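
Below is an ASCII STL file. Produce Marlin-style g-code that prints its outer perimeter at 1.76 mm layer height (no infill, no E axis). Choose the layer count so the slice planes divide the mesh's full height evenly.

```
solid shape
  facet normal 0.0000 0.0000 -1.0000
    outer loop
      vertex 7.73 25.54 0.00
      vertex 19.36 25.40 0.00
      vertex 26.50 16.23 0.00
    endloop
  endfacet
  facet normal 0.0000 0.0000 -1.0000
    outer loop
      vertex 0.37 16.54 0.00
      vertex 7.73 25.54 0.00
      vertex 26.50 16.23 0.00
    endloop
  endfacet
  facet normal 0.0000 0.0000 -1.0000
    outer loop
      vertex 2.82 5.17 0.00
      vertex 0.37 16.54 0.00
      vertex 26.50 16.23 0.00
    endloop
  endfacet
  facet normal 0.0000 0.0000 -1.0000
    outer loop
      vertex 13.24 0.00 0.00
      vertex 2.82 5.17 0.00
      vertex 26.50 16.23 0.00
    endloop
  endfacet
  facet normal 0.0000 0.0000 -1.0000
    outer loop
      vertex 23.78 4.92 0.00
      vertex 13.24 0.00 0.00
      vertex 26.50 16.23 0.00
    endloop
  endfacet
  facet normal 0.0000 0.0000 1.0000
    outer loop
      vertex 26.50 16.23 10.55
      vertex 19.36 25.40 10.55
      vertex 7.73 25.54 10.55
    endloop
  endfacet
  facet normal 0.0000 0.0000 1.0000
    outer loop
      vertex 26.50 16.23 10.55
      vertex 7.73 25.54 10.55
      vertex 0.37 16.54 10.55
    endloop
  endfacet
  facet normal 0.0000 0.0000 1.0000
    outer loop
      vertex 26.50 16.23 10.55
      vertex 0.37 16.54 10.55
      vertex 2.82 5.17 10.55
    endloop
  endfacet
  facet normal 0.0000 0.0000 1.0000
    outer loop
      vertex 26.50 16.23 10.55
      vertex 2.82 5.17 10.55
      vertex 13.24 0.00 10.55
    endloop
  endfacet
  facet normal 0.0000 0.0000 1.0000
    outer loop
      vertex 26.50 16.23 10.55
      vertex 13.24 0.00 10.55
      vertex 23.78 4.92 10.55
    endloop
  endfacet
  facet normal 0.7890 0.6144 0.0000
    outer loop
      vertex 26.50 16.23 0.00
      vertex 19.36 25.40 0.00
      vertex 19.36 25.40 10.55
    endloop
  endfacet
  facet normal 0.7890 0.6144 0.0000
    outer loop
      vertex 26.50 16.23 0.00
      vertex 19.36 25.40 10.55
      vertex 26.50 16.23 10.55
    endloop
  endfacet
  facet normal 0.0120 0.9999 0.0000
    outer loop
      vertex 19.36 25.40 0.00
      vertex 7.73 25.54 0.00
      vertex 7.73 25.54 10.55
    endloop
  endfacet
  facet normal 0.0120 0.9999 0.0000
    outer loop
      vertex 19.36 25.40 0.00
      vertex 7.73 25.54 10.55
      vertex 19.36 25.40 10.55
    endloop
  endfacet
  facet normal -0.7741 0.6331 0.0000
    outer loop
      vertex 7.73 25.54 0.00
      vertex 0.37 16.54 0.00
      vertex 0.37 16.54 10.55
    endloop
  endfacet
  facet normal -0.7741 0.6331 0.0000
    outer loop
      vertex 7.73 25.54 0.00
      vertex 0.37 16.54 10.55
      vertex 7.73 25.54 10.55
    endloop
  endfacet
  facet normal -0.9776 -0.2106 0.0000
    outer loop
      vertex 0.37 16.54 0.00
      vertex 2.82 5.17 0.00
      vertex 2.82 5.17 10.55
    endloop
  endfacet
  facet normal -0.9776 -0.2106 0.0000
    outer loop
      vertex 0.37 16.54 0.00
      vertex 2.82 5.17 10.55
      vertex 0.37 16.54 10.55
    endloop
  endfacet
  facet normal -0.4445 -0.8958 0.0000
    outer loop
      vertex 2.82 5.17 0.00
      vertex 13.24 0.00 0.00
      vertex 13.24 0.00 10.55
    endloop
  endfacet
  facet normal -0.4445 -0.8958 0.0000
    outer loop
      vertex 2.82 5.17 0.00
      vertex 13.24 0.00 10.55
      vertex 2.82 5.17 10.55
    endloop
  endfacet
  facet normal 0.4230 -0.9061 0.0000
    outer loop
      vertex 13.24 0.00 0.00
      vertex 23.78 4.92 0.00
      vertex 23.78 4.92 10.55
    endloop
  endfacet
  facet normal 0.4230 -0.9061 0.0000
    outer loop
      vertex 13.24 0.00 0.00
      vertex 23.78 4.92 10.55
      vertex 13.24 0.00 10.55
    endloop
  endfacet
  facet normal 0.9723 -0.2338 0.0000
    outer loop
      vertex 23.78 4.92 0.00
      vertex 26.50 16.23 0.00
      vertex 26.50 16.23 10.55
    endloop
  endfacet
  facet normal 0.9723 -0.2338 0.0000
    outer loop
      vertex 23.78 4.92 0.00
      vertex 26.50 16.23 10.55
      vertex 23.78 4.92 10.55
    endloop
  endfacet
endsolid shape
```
; perimeter-only toolpath
G21 ; units = mm
G90 ; absolute positioning
G28 ; home
; layer 1
G0 Z1.76
G0 X26.50 Y16.23
G1 X19.36 Y25.40
G1 X7.73 Y25.54
G1 X0.37 Y16.54
G1 X2.82 Y5.17
G1 X13.24 Y0.00
G1 X23.78 Y4.92
G1 X26.50 Y16.23
; layer 2
G0 Z3.52
G0 X26.50 Y16.23
G1 X19.36 Y25.40
G1 X7.73 Y25.54
G1 X0.37 Y16.54
G1 X2.82 Y5.17
G1 X13.24 Y0.00
G1 X23.78 Y4.92
G1 X26.50 Y16.23
; layer 3
G0 Z5.28
G0 X26.50 Y16.23
G1 X19.36 Y25.40
G1 X7.73 Y25.54
G1 X0.37 Y16.54
G1 X2.82 Y5.17
G1 X13.24 Y0.00
G1 X23.78 Y4.92
G1 X26.50 Y16.23
; layer 4
G0 Z7.03
G0 X26.50 Y16.23
G1 X19.36 Y25.40
G1 X7.73 Y25.54
G1 X0.37 Y16.54
G1 X2.82 Y5.17
G1 X13.24 Y0.00
G1 X23.78 Y4.92
G1 X26.50 Y16.23
; layer 5
G0 Z8.79
G0 X26.50 Y16.23
G1 X19.36 Y25.40
G1 X7.73 Y25.54
G1 X0.37 Y16.54
G1 X2.82 Y5.17
G1 X13.24 Y0.00
G1 X23.78 Y4.92
G1 X26.50 Y16.23
; layer 6
G0 Z10.55
G0 X26.50 Y16.23
G1 X19.36 Y25.40
G1 X7.73 Y25.54
G1 X0.37 Y16.54
G1 X2.82 Y5.17
G1 X13.24 Y0.00
G1 X23.78 Y4.92
G1 X26.50 Y16.23
M2 ; end

The solid is a regular 7-sided prism (a cylinder approximated with 7 flat sides), circumscribed radius ≈ 13.4 mm, height ≈ 10.6 mm. Slicing at Δz = 1.76 mm — 6 equal slices spanning the solid's height, so layer i sits at z = i·h/6 — gives 6 non-empty perimeters. Each is a 7-segment closed polygon; G0 lifts to the layer z and rapids to the start vertex, then G1 traces the edges.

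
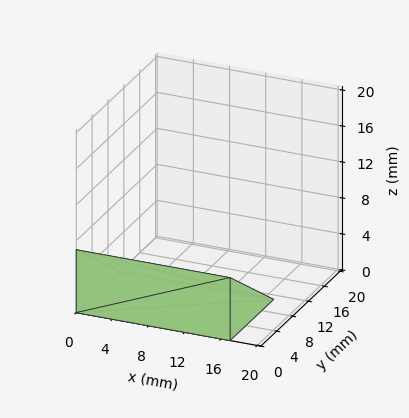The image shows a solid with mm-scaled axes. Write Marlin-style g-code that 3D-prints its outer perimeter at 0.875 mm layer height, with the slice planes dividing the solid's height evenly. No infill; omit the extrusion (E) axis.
Reading the render: the shape is a wedge (ramp): 17 × 11 mm base, rising to 7 mm along the y=0 edge and sloping linearly to z=0 at y=11 (dimensions read to the nearest mm from the axis ticks). For the g-code, the solid's height is divided into equal slices at the stated Δz and each level perimeter traced with G1 moves after a G0 lift.

; perimeter-only toolpath
G21 ; units = mm
G90 ; absolute positioning
G28 ; home
; layer 1
G0 Z0.875
G0 X0.000 Y0.000
G1 X17.000 Y0.000
G1 X17.000 Y9.625
G1 X0.000 Y9.625
G1 X0.000 Y0.000
; layer 2
G0 Z1.750
G0 X0.000 Y0.000
G1 X17.000 Y0.000
G1 X17.000 Y8.250
G1 X0.000 Y8.250
G1 X0.000 Y0.000
; layer 3
G0 Z2.625
G0 X0.000 Y0.000
G1 X17.000 Y0.000
G1 X17.000 Y6.875
G1 X0.000 Y6.875
G1 X0.000 Y0.000
; layer 4
G0 Z3.500
G0 X0.000 Y0.000
G1 X17.000 Y0.000
G1 X17.000 Y5.500
G1 X0.000 Y5.500
G1 X0.000 Y0.000
; layer 5
G0 Z4.375
G0 X0.000 Y0.000
G1 X17.000 Y0.000
G1 X17.000 Y4.125
G1 X0.000 Y4.125
G1 X0.000 Y0.000
; layer 6
G0 Z5.250
G0 X0.000 Y0.000
G1 X17.000 Y0.000
G1 X17.000 Y2.750
G1 X0.000 Y2.750
G1 X0.000 Y0.000
; layer 7
G0 Z6.125
G0 X0.000 Y0.000
G1 X17.000 Y0.000
G1 X17.000 Y1.375
G1 X0.000 Y1.375
G1 X0.000 Y0.000
M2 ; end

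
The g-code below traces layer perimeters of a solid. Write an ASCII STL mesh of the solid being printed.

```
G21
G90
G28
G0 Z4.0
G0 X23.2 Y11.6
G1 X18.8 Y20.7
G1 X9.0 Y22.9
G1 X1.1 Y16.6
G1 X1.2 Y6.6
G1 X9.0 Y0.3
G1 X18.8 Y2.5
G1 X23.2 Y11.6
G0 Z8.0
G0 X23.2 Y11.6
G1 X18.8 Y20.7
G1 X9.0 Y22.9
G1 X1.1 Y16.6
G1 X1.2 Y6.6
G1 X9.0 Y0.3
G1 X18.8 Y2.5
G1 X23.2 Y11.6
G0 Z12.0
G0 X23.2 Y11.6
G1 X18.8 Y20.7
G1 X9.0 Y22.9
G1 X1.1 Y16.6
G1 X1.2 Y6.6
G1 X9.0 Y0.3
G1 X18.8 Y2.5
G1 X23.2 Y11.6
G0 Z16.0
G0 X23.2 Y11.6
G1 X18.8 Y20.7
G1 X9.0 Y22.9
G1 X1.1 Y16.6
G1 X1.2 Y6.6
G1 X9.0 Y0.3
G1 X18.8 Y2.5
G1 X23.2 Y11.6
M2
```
solid part
  facet normal 0.0000 0.0000 -1.0000
    outer loop
      vertex 9.0 22.9 0.0
      vertex 18.8 20.7 0.0
      vertex 23.2 11.6 0.0
    endloop
  endfacet
  facet normal 0.0000 0.0000 -1.0000
    outer loop
      vertex 1.1 16.6 0.0
      vertex 9.0 22.9 0.0
      vertex 23.2 11.6 0.0
    endloop
  endfacet
  facet normal 0.0000 0.0000 -1.0000
    outer loop
      vertex 1.2 6.6 0.0
      vertex 1.1 16.6 0.0
      vertex 23.2 11.6 0.0
    endloop
  endfacet
  facet normal 0.0000 0.0000 -1.0000
    outer loop
      vertex 9.0 0.3 0.0
      vertex 1.2 6.6 0.0
      vertex 23.2 11.6 0.0
    endloop
  endfacet
  facet normal 0.0000 0.0000 -1.0000
    outer loop
      vertex 18.8 2.5 0.0
      vertex 9.0 0.3 0.0
      vertex 23.2 11.6 0.0
    endloop
  endfacet
  facet normal 0.0000 0.0000 1.0000
    outer loop
      vertex 23.2 11.6 16.0
      vertex 18.8 20.7 16.0
      vertex 9.0 22.9 16.0
    endloop
  endfacet
  facet normal 0.0000 0.0000 1.0000
    outer loop
      vertex 23.2 11.6 16.0
      vertex 9.0 22.9 16.0
      vertex 1.1 16.6 16.0
    endloop
  endfacet
  facet normal 0.0000 0.0000 1.0000
    outer loop
      vertex 23.2 11.6 16.0
      vertex 1.1 16.6 16.0
      vertex 1.2 6.6 16.0
    endloop
  endfacet
  facet normal 0.0000 0.0000 1.0000
    outer loop
      vertex 23.2 11.6 16.0
      vertex 1.2 6.6 16.0
      vertex 9.0 0.3 16.0
    endloop
  endfacet
  facet normal 0.0000 0.0000 1.0000
    outer loop
      vertex 23.2 11.6 16.0
      vertex 9.0 0.3 16.0
      vertex 18.8 2.5 16.0
    endloop
  endfacet
  facet normal 0.9003 0.4353 0.0000
    outer loop
      vertex 23.2 11.6 0.0
      vertex 18.8 20.7 0.0
      vertex 18.8 20.7 16.0
    endloop
  endfacet
  facet normal 0.9003 0.4353 0.0000
    outer loop
      vertex 23.2 11.6 0.0
      vertex 18.8 20.7 16.0
      vertex 23.2 11.6 16.0
    endloop
  endfacet
  facet normal 0.2190 0.9757 0.0000
    outer loop
      vertex 18.8 20.7 0.0
      vertex 9.0 22.9 0.0
      vertex 9.0 22.9 16.0
    endloop
  endfacet
  facet normal 0.2190 0.9757 0.0000
    outer loop
      vertex 18.8 20.7 0.0
      vertex 9.0 22.9 16.0
      vertex 18.8 20.7 16.0
    endloop
  endfacet
  facet normal -0.6235 0.7818 0.0000
    outer loop
      vertex 9.0 22.9 0.0
      vertex 1.1 16.6 0.0
      vertex 1.1 16.6 16.0
    endloop
  endfacet
  facet normal -0.6235 0.7818 0.0000
    outer loop
      vertex 9.0 22.9 0.0
      vertex 1.1 16.6 16.0
      vertex 9.0 22.9 16.0
    endloop
  endfacet
  facet normal -1.0000 -0.0100 0.0000
    outer loop
      vertex 1.1 16.6 0.0
      vertex 1.2 6.6 0.0
      vertex 1.2 6.6 16.0
    endloop
  endfacet
  facet normal -1.0000 -0.0100 0.0000
    outer loop
      vertex 1.1 16.6 0.0
      vertex 1.2 6.6 16.0
      vertex 1.1 16.6 16.0
    endloop
  endfacet
  facet normal -0.6283 -0.7779 0.0000
    outer loop
      vertex 1.2 6.6 0.0
      vertex 9.0 0.3 0.0
      vertex 9.0 0.3 16.0
    endloop
  endfacet
  facet normal -0.6283 -0.7779 0.0000
    outer loop
      vertex 1.2 6.6 0.0
      vertex 9.0 0.3 16.0
      vertex 1.2 6.6 16.0
    endloop
  endfacet
  facet normal 0.2190 -0.9757 0.0000
    outer loop
      vertex 9.0 0.3 0.0
      vertex 18.8 2.5 0.0
      vertex 18.8 2.5 16.0
    endloop
  endfacet
  facet normal 0.2190 -0.9757 0.0000
    outer loop
      vertex 9.0 0.3 0.0
      vertex 18.8 2.5 16.0
      vertex 9.0 0.3 16.0
    endloop
  endfacet
  facet normal 0.9003 -0.4353 0.0000
    outer loop
      vertex 18.8 2.5 0.0
      vertex 23.2 11.6 0.0
      vertex 23.2 11.6 16.0
    endloop
  endfacet
  facet normal 0.9003 -0.4353 0.0000
    outer loop
      vertex 18.8 2.5 0.0
      vertex 23.2 11.6 16.0
      vertex 18.8 2.5 16.0
    endloop
  endfacet
endsolid part

The G0 Z moves step by Δz≈4.0 mm. Every layer's G1 loop is the same polygon, so the solid is a straight extrusion of it from z=0 to z≈16. Closing with flat bottom and top caps and triangulating gives 24 facets — a regular 7-sided prism (a cylinder approximated with 7 flat sides), circumscribed radius ≈ 11.6 mm, height ≈ 16 mm.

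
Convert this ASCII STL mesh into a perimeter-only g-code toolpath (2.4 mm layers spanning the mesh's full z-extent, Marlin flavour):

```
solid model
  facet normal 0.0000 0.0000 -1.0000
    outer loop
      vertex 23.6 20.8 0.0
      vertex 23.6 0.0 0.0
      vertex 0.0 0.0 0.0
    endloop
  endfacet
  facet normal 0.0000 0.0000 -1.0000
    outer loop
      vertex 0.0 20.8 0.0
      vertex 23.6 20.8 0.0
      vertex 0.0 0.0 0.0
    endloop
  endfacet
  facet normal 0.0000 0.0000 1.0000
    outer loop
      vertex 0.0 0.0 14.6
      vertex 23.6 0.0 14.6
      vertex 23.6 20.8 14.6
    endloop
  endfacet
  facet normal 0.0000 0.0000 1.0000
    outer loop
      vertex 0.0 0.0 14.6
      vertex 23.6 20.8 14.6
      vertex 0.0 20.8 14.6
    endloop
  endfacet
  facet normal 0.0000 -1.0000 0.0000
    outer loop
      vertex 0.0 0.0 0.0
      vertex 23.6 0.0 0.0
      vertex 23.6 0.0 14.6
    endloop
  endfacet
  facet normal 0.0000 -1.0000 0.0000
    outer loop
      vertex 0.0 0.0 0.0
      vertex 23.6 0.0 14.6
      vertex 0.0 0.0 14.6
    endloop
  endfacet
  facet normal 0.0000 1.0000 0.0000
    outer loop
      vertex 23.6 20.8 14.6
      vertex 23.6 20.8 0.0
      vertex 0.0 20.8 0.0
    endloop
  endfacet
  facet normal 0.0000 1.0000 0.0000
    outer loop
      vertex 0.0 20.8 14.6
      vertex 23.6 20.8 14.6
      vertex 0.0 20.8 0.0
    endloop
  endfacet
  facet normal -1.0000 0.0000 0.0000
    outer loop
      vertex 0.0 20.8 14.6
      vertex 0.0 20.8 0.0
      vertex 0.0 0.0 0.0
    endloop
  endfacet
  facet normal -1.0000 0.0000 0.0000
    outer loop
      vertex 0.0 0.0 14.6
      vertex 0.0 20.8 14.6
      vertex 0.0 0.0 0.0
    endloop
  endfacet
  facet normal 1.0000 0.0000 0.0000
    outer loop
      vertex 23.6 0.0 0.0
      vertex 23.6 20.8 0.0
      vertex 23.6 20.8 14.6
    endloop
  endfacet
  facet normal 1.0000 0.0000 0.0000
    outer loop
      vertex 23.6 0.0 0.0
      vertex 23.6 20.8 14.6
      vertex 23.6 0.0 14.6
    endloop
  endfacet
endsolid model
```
; perimeter-only toolpath
G21 ; units = mm
G90 ; absolute positioning
G28 ; home
; layer 1
G0 Z2.4
G0 X0.0 Y0.0
G1 X23.6 Y0.0
G1 X23.6 Y20.8
G1 X0.0 Y20.8
G1 X0.0 Y0.0
; layer 2
G0 Z4.9
G0 X0.0 Y0.0
G1 X23.6 Y0.0
G1 X23.6 Y20.8
G1 X0.0 Y20.8
G1 X0.0 Y0.0
; layer 3
G0 Z7.3
G0 X0.0 Y0.0
G1 X23.6 Y0.0
G1 X23.6 Y20.8
G1 X0.0 Y20.8
G1 X0.0 Y0.0
; layer 4
G0 Z9.7
G0 X0.0 Y0.0
G1 X23.6 Y0.0
G1 X23.6 Y20.8
G1 X0.0 Y20.8
G1 X0.0 Y0.0
; layer 5
G0 Z12.2
G0 X0.0 Y0.0
G1 X23.6 Y0.0
G1 X23.6 Y20.8
G1 X0.0 Y20.8
G1 X0.0 Y0.0
; layer 6
G0 Z14.6
G0 X0.0 Y0.0
G1 X23.6 Y0.0
G1 X23.6 Y20.8
G1 X0.0 Y20.8
G1 X0.0 Y0.0
M2 ; end

The solid is a rectangular box, roughly 23.6 × 20.8 mm footprint and 14.6 mm tall. Slicing at Δz = 2.4 mm — 6 equal slices spanning the solid's height, so layer i sits at z = i·h/6 — gives 6 non-empty perimeters. Each is a 4-segment closed polygon; G0 lifts to the layer z and rapids to the start vertex, then G1 traces the edges.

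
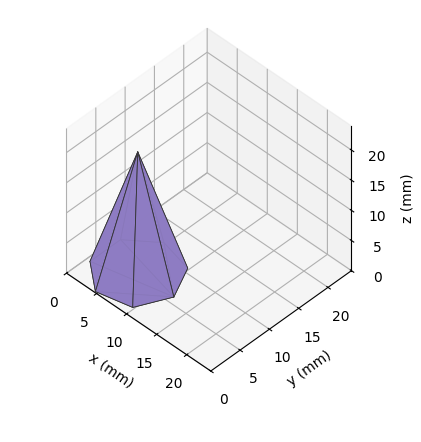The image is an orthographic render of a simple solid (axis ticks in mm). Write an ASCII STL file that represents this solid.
Reading the render: the shape is a regular 7-sided pyramid, base circumscribed radius ≈ 6 mm, apex at z ≈ 20 mm (dimensions read to the nearest mm from the axis ticks). For the STL, each face is triangulated and given an outward normal.

solid part
  facet normal 0.0000 0.0000 -1.0000
    outer loop
      vertex 4.665 11.850 0.000
      vertex 9.741 10.691 0.000
      vertex 12.000 6.000 0.000
    endloop
  endfacet
  facet normal 0.0000 0.0000 -1.0000
    outer loop
      vertex 0.594 8.603 0.000
      vertex 4.665 11.850 0.000
      vertex 12.000 6.000 0.000
    endloop
  endfacet
  facet normal 0.0000 0.0000 -1.0000
    outer loop
      vertex 0.594 3.397 0.000
      vertex 0.594 8.603 0.000
      vertex 12.000 6.000 0.000
    endloop
  endfacet
  facet normal 0.0000 0.0000 -1.0000
    outer loop
      vertex 4.665 0.150 0.000
      vertex 0.594 3.397 0.000
      vertex 12.000 6.000 0.000
    endloop
  endfacet
  facet normal 0.0000 0.0000 -1.0000
    outer loop
      vertex 9.741 1.309 0.000
      vertex 4.665 0.150 0.000
      vertex 12.000 6.000 0.000
    endloop
  endfacet
  facet normal 0.8698 0.4188 0.2609
    outer loop
      vertex 12.000 6.000 0.000
      vertex 9.741 10.691 0.000
      vertex 6.000 6.000 20.000
    endloop
  endfacet
  facet normal 0.2149 0.9411 0.2609
    outer loop
      vertex 9.741 10.691 0.000
      vertex 4.665 11.850 0.000
      vertex 6.000 6.000 20.000
    endloop
  endfacet
  facet normal -0.6019 0.7547 0.2609
    outer loop
      vertex 4.665 11.850 0.000
      vertex 0.594 8.603 0.000
      vertex 6.000 6.000 20.000
    endloop
  endfacet
  facet normal -0.9654 0.0000 0.2609
    outer loop
      vertex 0.594 8.603 0.000
      vertex 0.594 3.397 0.000
      vertex 6.000 6.000 20.000
    endloop
  endfacet
  facet normal -0.6019 -0.7547 0.2609
    outer loop
      vertex 0.594 3.397 0.000
      vertex 4.665 0.150 0.000
      vertex 6.000 6.000 20.000
    endloop
  endfacet
  facet normal 0.2149 -0.9411 0.2609
    outer loop
      vertex 4.665 0.150 0.000
      vertex 9.741 1.309 0.000
      vertex 6.000 6.000 20.000
    endloop
  endfacet
  facet normal 0.8698 -0.4188 0.2609
    outer loop
      vertex 9.741 1.309 0.000
      vertex 12.000 6.000 0.000
      vertex 6.000 6.000 20.000
    endloop
  endfacet
endsolid part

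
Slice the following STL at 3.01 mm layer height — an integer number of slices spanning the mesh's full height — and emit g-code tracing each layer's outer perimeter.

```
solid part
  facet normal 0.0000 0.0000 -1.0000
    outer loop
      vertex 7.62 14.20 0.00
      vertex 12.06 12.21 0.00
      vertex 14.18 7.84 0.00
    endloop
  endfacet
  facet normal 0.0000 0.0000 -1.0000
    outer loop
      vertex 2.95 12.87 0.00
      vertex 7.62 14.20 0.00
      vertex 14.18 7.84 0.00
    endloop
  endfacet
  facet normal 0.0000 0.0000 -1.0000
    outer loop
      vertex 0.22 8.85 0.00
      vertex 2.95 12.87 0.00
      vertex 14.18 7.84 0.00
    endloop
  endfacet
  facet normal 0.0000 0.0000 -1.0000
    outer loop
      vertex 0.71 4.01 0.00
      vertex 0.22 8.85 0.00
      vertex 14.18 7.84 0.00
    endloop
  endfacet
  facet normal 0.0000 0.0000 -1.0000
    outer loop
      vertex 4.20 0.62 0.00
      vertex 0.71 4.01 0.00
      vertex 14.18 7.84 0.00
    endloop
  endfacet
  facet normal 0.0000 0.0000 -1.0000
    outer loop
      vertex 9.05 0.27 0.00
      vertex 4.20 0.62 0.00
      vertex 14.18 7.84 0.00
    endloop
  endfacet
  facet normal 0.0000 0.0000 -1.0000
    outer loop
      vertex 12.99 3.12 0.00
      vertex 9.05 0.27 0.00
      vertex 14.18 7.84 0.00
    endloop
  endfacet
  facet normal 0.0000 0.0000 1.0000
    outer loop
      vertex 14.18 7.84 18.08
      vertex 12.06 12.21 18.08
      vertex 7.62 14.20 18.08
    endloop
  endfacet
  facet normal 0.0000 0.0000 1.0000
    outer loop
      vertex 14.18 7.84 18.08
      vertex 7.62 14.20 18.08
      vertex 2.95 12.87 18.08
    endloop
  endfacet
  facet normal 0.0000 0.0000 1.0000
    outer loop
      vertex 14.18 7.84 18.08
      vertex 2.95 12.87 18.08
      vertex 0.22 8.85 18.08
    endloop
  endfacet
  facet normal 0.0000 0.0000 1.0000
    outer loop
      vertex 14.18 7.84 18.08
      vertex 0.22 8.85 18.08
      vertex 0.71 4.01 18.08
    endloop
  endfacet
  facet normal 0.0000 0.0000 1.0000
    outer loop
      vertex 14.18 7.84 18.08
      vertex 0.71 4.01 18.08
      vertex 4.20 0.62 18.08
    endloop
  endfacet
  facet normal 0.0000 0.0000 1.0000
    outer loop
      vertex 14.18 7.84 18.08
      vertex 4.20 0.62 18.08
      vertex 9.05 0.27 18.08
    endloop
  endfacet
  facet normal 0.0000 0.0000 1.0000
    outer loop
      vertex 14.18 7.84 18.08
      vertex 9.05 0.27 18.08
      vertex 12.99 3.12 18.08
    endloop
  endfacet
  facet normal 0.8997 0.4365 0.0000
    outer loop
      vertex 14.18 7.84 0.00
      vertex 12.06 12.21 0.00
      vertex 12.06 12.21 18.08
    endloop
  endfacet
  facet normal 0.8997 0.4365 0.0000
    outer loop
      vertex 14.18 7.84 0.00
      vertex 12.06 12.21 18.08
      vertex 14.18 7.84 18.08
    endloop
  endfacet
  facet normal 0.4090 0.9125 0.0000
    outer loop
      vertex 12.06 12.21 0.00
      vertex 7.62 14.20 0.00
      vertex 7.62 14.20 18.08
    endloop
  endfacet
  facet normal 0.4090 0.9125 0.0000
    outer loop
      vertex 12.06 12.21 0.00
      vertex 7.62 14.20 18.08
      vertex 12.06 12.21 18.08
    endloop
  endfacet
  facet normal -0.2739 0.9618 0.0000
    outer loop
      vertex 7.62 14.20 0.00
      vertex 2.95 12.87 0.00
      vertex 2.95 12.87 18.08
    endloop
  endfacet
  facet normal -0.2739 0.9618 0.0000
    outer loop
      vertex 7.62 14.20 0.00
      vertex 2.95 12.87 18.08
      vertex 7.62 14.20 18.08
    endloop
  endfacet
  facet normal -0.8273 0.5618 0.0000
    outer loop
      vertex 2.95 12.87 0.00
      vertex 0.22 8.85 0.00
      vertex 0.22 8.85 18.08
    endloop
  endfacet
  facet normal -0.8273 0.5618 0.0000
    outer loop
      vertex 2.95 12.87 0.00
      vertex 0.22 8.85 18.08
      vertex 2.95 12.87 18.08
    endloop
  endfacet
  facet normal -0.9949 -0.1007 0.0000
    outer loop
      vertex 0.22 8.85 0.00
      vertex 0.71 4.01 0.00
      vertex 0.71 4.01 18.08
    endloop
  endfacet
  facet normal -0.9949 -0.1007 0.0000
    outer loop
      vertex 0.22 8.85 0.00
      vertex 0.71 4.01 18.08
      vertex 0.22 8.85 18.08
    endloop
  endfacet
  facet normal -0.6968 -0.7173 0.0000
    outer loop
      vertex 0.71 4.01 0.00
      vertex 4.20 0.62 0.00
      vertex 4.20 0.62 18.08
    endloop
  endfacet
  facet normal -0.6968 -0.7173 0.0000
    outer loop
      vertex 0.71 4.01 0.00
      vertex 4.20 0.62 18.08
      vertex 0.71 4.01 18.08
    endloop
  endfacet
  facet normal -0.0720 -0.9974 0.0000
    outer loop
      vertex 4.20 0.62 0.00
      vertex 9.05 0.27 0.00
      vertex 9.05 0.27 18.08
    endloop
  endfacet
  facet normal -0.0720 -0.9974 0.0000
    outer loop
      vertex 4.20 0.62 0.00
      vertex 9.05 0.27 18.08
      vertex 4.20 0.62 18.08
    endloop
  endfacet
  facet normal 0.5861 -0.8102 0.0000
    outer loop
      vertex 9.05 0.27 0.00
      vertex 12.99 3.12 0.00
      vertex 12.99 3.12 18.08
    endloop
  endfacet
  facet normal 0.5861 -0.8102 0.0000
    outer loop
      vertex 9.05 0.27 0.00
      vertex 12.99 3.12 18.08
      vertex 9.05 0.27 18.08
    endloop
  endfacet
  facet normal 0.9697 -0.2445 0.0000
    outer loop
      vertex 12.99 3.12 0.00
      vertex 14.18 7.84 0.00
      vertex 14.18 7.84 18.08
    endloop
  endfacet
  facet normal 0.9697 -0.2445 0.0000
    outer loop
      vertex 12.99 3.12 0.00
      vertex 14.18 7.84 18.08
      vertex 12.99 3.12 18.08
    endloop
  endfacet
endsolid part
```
; perimeter-only toolpath
G21 ; units = mm
G90 ; absolute positioning
G28 ; home
; layer 1
G0 Z3.01
G0 X14.18 Y7.84
G1 X12.06 Y12.21
G1 X7.62 Y14.20
G1 X2.95 Y12.87
G1 X0.22 Y8.85
G1 X0.71 Y4.01
G1 X4.20 Y0.62
G1 X9.05 Y0.27
G1 X12.99 Y3.12
G1 X14.18 Y7.84
; layer 2
G0 Z6.03
G0 X14.18 Y7.84
G1 X12.06 Y12.21
G1 X7.62 Y14.20
G1 X2.95 Y12.87
G1 X0.22 Y8.85
G1 X0.71 Y4.01
G1 X4.20 Y0.62
G1 X9.05 Y0.27
G1 X12.99 Y3.12
G1 X14.18 Y7.84
; layer 3
G0 Z9.04
G0 X14.18 Y7.84
G1 X12.06 Y12.21
G1 X7.62 Y14.20
G1 X2.95 Y12.87
G1 X0.22 Y8.85
G1 X0.71 Y4.01
G1 X4.20 Y0.62
G1 X9.05 Y0.27
G1 X12.99 Y3.12
G1 X14.18 Y7.84
; layer 4
G0 Z12.05
G0 X14.18 Y7.84
G1 X12.06 Y12.21
G1 X7.62 Y14.20
G1 X2.95 Y12.87
G1 X0.22 Y8.85
G1 X0.71 Y4.01
G1 X4.20 Y0.62
G1 X9.05 Y0.27
G1 X12.99 Y3.12
G1 X14.18 Y7.84
; layer 5
G0 Z15.07
G0 X14.18 Y7.84
G1 X12.06 Y12.21
G1 X7.62 Y14.20
G1 X2.95 Y12.87
G1 X0.22 Y8.85
G1 X0.71 Y4.01
G1 X4.20 Y0.62
G1 X9.05 Y0.27
G1 X12.99 Y3.12
G1 X14.18 Y7.84
; layer 6
G0 Z18.08
G0 X14.18 Y7.84
G1 X12.06 Y12.21
G1 X7.62 Y14.20
G1 X2.95 Y12.87
G1 X0.22 Y8.85
G1 X0.71 Y4.01
G1 X4.20 Y0.62
G1 X9.05 Y0.27
G1 X12.99 Y3.12
G1 X14.18 Y7.84
M2 ; end

The solid is a regular 9-sided prism (a cylinder approximated with 9 flat sides), circumscribed radius ≈ 7.11 mm, height ≈ 18.1 mm. Slicing at Δz = 3.01 mm — 6 equal slices spanning the solid's height, so layer i sits at z = i·h/6 — gives 6 non-empty perimeters. Each is a 9-segment closed polygon; G0 lifts to the layer z and rapids to the start vertex, then G1 traces the edges.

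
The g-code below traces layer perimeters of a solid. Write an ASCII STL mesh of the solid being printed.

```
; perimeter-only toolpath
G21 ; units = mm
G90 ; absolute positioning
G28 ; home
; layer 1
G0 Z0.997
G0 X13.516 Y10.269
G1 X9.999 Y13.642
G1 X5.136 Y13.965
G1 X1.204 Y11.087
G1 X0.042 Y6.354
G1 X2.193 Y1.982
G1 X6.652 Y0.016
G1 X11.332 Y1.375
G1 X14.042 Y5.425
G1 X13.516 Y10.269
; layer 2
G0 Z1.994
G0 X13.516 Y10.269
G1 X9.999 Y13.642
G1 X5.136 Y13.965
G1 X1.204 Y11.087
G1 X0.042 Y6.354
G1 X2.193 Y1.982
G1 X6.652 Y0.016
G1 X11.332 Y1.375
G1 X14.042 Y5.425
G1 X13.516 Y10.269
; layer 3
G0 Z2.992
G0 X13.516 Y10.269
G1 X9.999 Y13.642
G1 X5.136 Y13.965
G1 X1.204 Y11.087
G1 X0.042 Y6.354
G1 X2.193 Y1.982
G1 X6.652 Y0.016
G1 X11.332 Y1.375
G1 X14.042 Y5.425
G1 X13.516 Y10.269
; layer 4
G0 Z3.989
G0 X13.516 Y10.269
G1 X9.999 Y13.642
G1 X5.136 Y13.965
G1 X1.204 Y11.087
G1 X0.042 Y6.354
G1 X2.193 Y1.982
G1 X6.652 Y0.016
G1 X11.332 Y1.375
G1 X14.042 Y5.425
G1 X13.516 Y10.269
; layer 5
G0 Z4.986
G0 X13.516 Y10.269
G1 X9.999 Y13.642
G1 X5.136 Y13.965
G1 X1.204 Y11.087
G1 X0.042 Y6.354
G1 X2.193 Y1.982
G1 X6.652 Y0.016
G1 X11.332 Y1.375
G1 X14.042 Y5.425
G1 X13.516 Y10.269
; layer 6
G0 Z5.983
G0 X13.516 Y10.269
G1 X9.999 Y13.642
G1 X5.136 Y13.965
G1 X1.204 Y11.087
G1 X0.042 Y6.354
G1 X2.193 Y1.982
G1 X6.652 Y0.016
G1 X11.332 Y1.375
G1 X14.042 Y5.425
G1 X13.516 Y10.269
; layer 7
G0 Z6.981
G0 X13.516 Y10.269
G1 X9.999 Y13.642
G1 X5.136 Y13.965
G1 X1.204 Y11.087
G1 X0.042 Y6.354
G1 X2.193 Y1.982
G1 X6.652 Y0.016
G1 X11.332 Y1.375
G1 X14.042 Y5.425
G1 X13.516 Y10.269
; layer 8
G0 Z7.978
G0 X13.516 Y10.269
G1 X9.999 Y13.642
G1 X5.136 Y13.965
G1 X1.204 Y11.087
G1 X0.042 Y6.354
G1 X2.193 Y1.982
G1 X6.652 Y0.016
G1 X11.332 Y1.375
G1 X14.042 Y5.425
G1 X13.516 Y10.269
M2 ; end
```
solid part
  facet normal 0.0000 0.0000 -1.0000
    outer loop
      vertex 5.136 13.965 0.000
      vertex 9.999 13.642 0.000
      vertex 13.516 10.269 0.000
    endloop
  endfacet
  facet normal 0.0000 0.0000 -1.0000
    outer loop
      vertex 1.204 11.087 0.000
      vertex 5.136 13.965 0.000
      vertex 13.516 10.269 0.000
    endloop
  endfacet
  facet normal 0.0000 0.0000 -1.0000
    outer loop
      vertex 0.042 6.354 0.000
      vertex 1.204 11.087 0.000
      vertex 13.516 10.269 0.000
    endloop
  endfacet
  facet normal 0.0000 0.0000 -1.0000
    outer loop
      vertex 2.193 1.982 0.000
      vertex 0.042 6.354 0.000
      vertex 13.516 10.269 0.000
    endloop
  endfacet
  facet normal 0.0000 0.0000 -1.0000
    outer loop
      vertex 6.652 0.016 0.000
      vertex 2.193 1.982 0.000
      vertex 13.516 10.269 0.000
    endloop
  endfacet
  facet normal 0.0000 0.0000 -1.0000
    outer loop
      vertex 11.332 1.375 0.000
      vertex 6.652 0.016 0.000
      vertex 13.516 10.269 0.000
    endloop
  endfacet
  facet normal 0.0000 0.0000 -1.0000
    outer loop
      vertex 14.042 5.425 0.000
      vertex 11.332 1.375 0.000
      vertex 13.516 10.269 0.000
    endloop
  endfacet
  facet normal 0.0000 0.0000 1.0000
    outer loop
      vertex 13.516 10.269 7.978
      vertex 9.999 13.642 7.978
      vertex 5.136 13.965 7.978
    endloop
  endfacet
  facet normal 0.0000 0.0000 1.0000
    outer loop
      vertex 13.516 10.269 7.978
      vertex 5.136 13.965 7.978
      vertex 1.204 11.087 7.978
    endloop
  endfacet
  facet normal 0.0000 0.0000 1.0000
    outer loop
      vertex 13.516 10.269 7.978
      vertex 1.204 11.087 7.978
      vertex 0.042 6.354 7.978
    endloop
  endfacet
  facet normal 0.0000 0.0000 1.0000
    outer loop
      vertex 13.516 10.269 7.978
      vertex 0.042 6.354 7.978
      vertex 2.193 1.982 7.978
    endloop
  endfacet
  facet normal 0.0000 0.0000 1.0000
    outer loop
      vertex 13.516 10.269 7.978
      vertex 2.193 1.982 7.978
      vertex 6.652 0.016 7.978
    endloop
  endfacet
  facet normal 0.0000 0.0000 1.0000
    outer loop
      vertex 13.516 10.269 7.978
      vertex 6.652 0.016 7.978
      vertex 11.332 1.375 7.978
    endloop
  endfacet
  facet normal 0.0000 0.0000 1.0000
    outer loop
      vertex 13.516 10.269 7.978
      vertex 11.332 1.375 7.978
      vertex 14.042 5.425 7.978
    endloop
  endfacet
  facet normal 0.6922 0.7217 0.0000
    outer loop
      vertex 13.516 10.269 0.000
      vertex 9.999 13.642 0.000
      vertex 9.999 13.642 7.978
    endloop
  endfacet
  facet normal 0.6922 0.7217 0.0000
    outer loop
      vertex 13.516 10.269 0.000
      vertex 9.999 13.642 7.978
      vertex 13.516 10.269 7.978
    endloop
  endfacet
  facet normal 0.0663 0.9978 0.0000
    outer loop
      vertex 9.999 13.642 0.000
      vertex 5.136 13.965 0.000
      vertex 5.136 13.965 7.978
    endloop
  endfacet
  facet normal 0.0663 0.9978 0.0000
    outer loop
      vertex 9.999 13.642 0.000
      vertex 5.136 13.965 7.978
      vertex 9.999 13.642 7.978
    endloop
  endfacet
  facet normal -0.5906 0.8069 0.0000
    outer loop
      vertex 5.136 13.965 0.000
      vertex 1.204 11.087 0.000
      vertex 1.204 11.087 7.978
    endloop
  endfacet
  facet normal -0.5906 0.8069 0.0000
    outer loop
      vertex 5.136 13.965 0.000
      vertex 1.204 11.087 7.978
      vertex 5.136 13.965 7.978
    endloop
  endfacet
  facet normal -0.9712 0.2384 0.0000
    outer loop
      vertex 1.204 11.087 0.000
      vertex 0.042 6.354 0.000
      vertex 0.042 6.354 7.978
    endloop
  endfacet
  facet normal -0.9712 0.2384 0.0000
    outer loop
      vertex 1.204 11.087 0.000
      vertex 0.042 6.354 7.978
      vertex 1.204 11.087 7.978
    endloop
  endfacet
  facet normal -0.8973 -0.4415 0.0000
    outer loop
      vertex 0.042 6.354 0.000
      vertex 2.193 1.982 0.000
      vertex 2.193 1.982 7.978
    endloop
  endfacet
  facet normal -0.8973 -0.4415 0.0000
    outer loop
      vertex 0.042 6.354 0.000
      vertex 2.193 1.982 7.978
      vertex 0.042 6.354 7.978
    endloop
  endfacet
  facet normal -0.4034 -0.9150 0.0000
    outer loop
      vertex 2.193 1.982 0.000
      vertex 6.652 0.016 0.000
      vertex 6.652 0.016 7.978
    endloop
  endfacet
  facet normal -0.4034 -0.9150 0.0000
    outer loop
      vertex 2.193 1.982 0.000
      vertex 6.652 0.016 7.978
      vertex 2.193 1.982 7.978
    endloop
  endfacet
  facet normal 0.2789 -0.9603 0.0000
    outer loop
      vertex 6.652 0.016 0.000
      vertex 11.332 1.375 0.000
      vertex 11.332 1.375 7.978
    endloop
  endfacet
  facet normal 0.2789 -0.9603 0.0000
    outer loop
      vertex 6.652 0.016 0.000
      vertex 11.332 1.375 7.978
      vertex 6.652 0.016 7.978
    endloop
  endfacet
  facet normal 0.8311 -0.5561 0.0000
    outer loop
      vertex 11.332 1.375 0.000
      vertex 14.042 5.425 0.000
      vertex 14.042 5.425 7.978
    endloop
  endfacet
  facet normal 0.8311 -0.5561 0.0000
    outer loop
      vertex 11.332 1.375 0.000
      vertex 14.042 5.425 7.978
      vertex 11.332 1.375 7.978
    endloop
  endfacet
  facet normal 0.9942 0.1080 0.0000
    outer loop
      vertex 14.042 5.425 0.000
      vertex 13.516 10.269 0.000
      vertex 13.516 10.269 7.978
    endloop
  endfacet
  facet normal 0.9942 0.1080 0.0000
    outer loop
      vertex 14.042 5.425 0.000
      vertex 13.516 10.269 7.978
      vertex 14.042 5.425 7.978
    endloop
  endfacet
endsolid part

The G0 Z moves step by Δz≈0.997 mm. Every layer's G1 loop is the same polygon, so the solid is a straight extrusion of it from z=0 to z≈7.98. Closing with flat bottom and top caps and triangulating gives 32 facets — a regular 9-sided prism (a cylinder approximated with 9 flat sides), circumscribed radius ≈ 7.12 mm, height ≈ 7.98 mm.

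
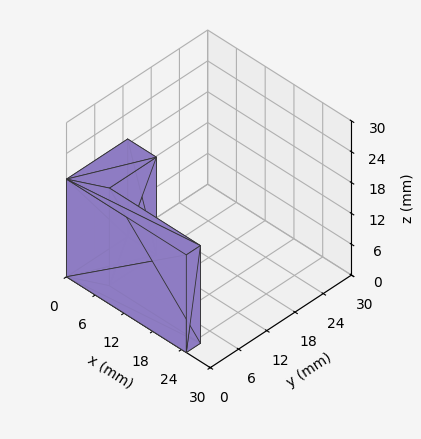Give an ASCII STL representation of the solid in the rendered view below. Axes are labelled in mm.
Reading the render: the shape is an L-shaped prism: outer 25 × 13 mm, arm thicknesses ≈ 3 mm (horizontal) and 6 mm (vertical), extruded 19 mm in z (dimensions read to the nearest mm from the axis ticks). For the STL, each face is triangulated and given an outward normal.

solid part
  facet normal 0.0000 0.0000 -1.0000
    outer loop
      vertex 25.0 3.0 0.0
      vertex 25.0 0.0 0.0
      vertex 0.0 0.0 0.0
    endloop
  endfacet
  facet normal 0.0000 0.0000 -1.0000
    outer loop
      vertex 6.0 3.0 0.0
      vertex 25.0 3.0 0.0
      vertex 0.0 0.0 0.0
    endloop
  endfacet
  facet normal 0.0000 0.0000 -1.0000
    outer loop
      vertex 6.0 13.0 0.0
      vertex 6.0 3.0 0.0
      vertex 0.0 0.0 0.0
    endloop
  endfacet
  facet normal 0.0000 0.0000 -1.0000
    outer loop
      vertex 0.0 13.0 0.0
      vertex 6.0 13.0 0.0
      vertex 0.0 0.0 0.0
    endloop
  endfacet
  facet normal 0.0000 0.0000 1.0000
    outer loop
      vertex 0.0 0.0 19.0
      vertex 25.0 0.0 19.0
      vertex 25.0 3.0 19.0
    endloop
  endfacet
  facet normal 0.0000 0.0000 1.0000
    outer loop
      vertex 0.0 0.0 19.0
      vertex 25.0 3.0 19.0
      vertex 6.0 3.0 19.0
    endloop
  endfacet
  facet normal 0.0000 0.0000 1.0000
    outer loop
      vertex 0.0 0.0 19.0
      vertex 6.0 3.0 19.0
      vertex 6.0 13.0 19.0
    endloop
  endfacet
  facet normal 0.0000 0.0000 1.0000
    outer loop
      vertex 0.0 0.0 19.0
      vertex 6.0 13.0 19.0
      vertex 0.0 13.0 19.0
    endloop
  endfacet
  facet normal 0.0000 -1.0000 0.0000
    outer loop
      vertex 0.0 0.0 0.0
      vertex 25.0 0.0 0.0
      vertex 25.0 0.0 19.0
    endloop
  endfacet
  facet normal 0.0000 -1.0000 0.0000
    outer loop
      vertex 0.0 0.0 0.0
      vertex 25.0 0.0 19.0
      vertex 0.0 0.0 19.0
    endloop
  endfacet
  facet normal 1.0000 0.0000 0.0000
    outer loop
      vertex 25.0 0.0 0.0
      vertex 25.0 3.0 0.0
      vertex 25.0 3.0 19.0
    endloop
  endfacet
  facet normal 1.0000 0.0000 0.0000
    outer loop
      vertex 25.0 0.0 0.0
      vertex 25.0 3.0 19.0
      vertex 25.0 0.0 19.0
    endloop
  endfacet
  facet normal 0.0000 1.0000 0.0000
    outer loop
      vertex 25.0 3.0 0.0
      vertex 6.0 3.0 0.0
      vertex 6.0 3.0 19.0
    endloop
  endfacet
  facet normal 0.0000 1.0000 0.0000
    outer loop
      vertex 25.0 3.0 0.0
      vertex 6.0 3.0 19.0
      vertex 25.0 3.0 19.0
    endloop
  endfacet
  facet normal 1.0000 0.0000 0.0000
    outer loop
      vertex 6.0 3.0 0.0
      vertex 6.0 13.0 0.0
      vertex 6.0 13.0 19.0
    endloop
  endfacet
  facet normal 1.0000 0.0000 0.0000
    outer loop
      vertex 6.0 3.0 0.0
      vertex 6.0 13.0 19.0
      vertex 6.0 3.0 19.0
    endloop
  endfacet
  facet normal 0.0000 1.0000 0.0000
    outer loop
      vertex 6.0 13.0 0.0
      vertex 0.0 13.0 0.0
      vertex 0.0 13.0 19.0
    endloop
  endfacet
  facet normal 0.0000 1.0000 0.0000
    outer loop
      vertex 6.0 13.0 0.0
      vertex 0.0 13.0 19.0
      vertex 6.0 13.0 19.0
    endloop
  endfacet
  facet normal -1.0000 0.0000 0.0000
    outer loop
      vertex 0.0 13.0 0.0
      vertex 0.0 0.0 0.0
      vertex 0.0 0.0 19.0
    endloop
  endfacet
  facet normal -1.0000 0.0000 0.0000
    outer loop
      vertex 0.0 13.0 0.0
      vertex 0.0 0.0 19.0
      vertex 0.0 13.0 19.0
    endloop
  endfacet
endsolid part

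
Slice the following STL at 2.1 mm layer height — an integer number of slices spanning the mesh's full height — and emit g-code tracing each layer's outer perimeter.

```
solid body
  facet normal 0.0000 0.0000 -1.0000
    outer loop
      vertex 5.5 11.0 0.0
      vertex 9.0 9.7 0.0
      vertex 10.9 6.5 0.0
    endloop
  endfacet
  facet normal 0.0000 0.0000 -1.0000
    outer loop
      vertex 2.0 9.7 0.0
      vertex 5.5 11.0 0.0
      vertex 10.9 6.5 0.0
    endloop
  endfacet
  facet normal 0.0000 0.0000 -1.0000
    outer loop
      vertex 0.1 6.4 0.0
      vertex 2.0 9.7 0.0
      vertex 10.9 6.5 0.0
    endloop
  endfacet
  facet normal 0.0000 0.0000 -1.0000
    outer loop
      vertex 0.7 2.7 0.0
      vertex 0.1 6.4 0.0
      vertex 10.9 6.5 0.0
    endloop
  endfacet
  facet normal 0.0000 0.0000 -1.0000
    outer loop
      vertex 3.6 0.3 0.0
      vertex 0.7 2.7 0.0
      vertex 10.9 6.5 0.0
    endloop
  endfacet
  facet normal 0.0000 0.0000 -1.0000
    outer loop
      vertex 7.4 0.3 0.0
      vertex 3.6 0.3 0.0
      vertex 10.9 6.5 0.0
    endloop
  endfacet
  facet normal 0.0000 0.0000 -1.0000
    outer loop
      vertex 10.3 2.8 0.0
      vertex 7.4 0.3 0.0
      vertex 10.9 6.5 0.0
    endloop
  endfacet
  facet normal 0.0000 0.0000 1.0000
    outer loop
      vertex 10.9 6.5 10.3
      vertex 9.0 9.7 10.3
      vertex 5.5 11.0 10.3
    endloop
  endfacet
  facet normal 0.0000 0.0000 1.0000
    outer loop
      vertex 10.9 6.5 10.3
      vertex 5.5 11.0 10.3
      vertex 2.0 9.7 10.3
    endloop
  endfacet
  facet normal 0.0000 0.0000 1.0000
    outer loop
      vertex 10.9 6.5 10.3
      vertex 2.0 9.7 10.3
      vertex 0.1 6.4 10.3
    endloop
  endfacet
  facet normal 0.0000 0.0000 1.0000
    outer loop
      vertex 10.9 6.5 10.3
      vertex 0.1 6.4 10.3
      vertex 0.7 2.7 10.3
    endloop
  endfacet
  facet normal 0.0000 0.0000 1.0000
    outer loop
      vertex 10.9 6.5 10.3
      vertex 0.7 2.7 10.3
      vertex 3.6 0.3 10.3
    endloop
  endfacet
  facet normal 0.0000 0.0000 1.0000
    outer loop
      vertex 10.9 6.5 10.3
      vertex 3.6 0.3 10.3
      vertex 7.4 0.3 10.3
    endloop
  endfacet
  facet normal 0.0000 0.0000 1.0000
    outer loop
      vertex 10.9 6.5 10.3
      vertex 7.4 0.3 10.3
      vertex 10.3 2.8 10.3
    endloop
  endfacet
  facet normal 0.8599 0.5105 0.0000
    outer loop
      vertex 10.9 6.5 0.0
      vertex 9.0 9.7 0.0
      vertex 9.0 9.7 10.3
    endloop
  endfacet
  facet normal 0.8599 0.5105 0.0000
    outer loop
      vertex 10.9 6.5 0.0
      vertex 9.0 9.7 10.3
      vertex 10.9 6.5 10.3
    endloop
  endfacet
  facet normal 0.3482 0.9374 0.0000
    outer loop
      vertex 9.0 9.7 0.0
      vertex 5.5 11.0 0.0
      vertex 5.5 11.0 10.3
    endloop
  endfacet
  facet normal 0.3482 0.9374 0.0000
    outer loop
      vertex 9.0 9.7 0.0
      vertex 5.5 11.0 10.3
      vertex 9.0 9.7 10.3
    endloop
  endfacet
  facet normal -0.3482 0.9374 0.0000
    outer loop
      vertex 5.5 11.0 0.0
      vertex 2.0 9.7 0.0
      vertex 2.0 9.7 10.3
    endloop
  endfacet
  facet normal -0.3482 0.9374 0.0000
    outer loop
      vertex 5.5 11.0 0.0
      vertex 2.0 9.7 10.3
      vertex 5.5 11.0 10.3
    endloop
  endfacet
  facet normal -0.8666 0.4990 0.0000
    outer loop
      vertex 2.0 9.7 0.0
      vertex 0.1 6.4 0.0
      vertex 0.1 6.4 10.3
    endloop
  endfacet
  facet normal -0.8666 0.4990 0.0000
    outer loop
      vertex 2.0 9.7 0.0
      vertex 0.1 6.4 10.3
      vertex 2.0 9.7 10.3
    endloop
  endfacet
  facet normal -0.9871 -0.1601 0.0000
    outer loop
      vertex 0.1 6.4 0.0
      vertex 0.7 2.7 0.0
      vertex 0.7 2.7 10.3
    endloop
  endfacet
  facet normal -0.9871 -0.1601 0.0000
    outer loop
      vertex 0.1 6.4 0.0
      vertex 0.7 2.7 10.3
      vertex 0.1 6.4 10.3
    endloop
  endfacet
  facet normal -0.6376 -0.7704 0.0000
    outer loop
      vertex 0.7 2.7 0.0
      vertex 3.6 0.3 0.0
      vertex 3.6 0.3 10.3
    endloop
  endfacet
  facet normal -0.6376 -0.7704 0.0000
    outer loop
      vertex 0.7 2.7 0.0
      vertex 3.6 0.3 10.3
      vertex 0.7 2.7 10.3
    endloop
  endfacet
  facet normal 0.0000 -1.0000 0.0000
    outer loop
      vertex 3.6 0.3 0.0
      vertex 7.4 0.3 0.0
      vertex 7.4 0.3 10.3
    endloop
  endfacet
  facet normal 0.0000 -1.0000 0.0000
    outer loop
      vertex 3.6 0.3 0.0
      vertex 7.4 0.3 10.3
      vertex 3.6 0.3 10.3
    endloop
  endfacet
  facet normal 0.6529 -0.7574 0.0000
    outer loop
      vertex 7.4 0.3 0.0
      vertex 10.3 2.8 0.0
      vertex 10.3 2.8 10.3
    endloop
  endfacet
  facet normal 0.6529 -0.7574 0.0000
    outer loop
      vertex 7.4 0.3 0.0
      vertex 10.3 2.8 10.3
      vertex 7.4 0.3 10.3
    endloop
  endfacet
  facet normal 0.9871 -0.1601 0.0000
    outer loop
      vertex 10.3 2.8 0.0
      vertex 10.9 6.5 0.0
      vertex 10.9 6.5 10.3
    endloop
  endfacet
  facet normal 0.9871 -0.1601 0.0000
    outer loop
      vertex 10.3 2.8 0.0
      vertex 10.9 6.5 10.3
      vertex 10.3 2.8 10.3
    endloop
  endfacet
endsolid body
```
; perimeter-only toolpath
G21 ; units = mm
G90 ; absolute positioning
G28 ; home
; layer 1
G0 Z2.1
G0 X10.9 Y6.5
G1 X9.0 Y9.7
G1 X5.5 Y11.0
G1 X2.0 Y9.7
G1 X0.1 Y6.4
G1 X0.7 Y2.7
G1 X3.6 Y0.3
G1 X7.4 Y0.3
G1 X10.3 Y2.8
G1 X10.9 Y6.5
; layer 2
G0 Z4.1
G0 X10.9 Y6.5
G1 X9.0 Y9.7
G1 X5.5 Y11.0
G1 X2.0 Y9.7
G1 X0.1 Y6.4
G1 X0.7 Y2.7
G1 X3.6 Y0.3
G1 X7.4 Y0.3
G1 X10.3 Y2.8
G1 X10.9 Y6.5
; layer 3
G0 Z6.2
G0 X10.9 Y6.5
G1 X9.0 Y9.7
G1 X5.5 Y11.0
G1 X2.0 Y9.7
G1 X0.1 Y6.4
G1 X0.7 Y2.7
G1 X3.6 Y0.3
G1 X7.4 Y0.3
G1 X10.3 Y2.8
G1 X10.9 Y6.5
; layer 4
G0 Z8.2
G0 X10.9 Y6.5
G1 X9.0 Y9.7
G1 X5.5 Y11.0
G1 X2.0 Y9.7
G1 X0.1 Y6.4
G1 X0.7 Y2.7
G1 X3.6 Y0.3
G1 X7.4 Y0.3
G1 X10.3 Y2.8
G1 X10.9 Y6.5
; layer 5
G0 Z10.3
G0 X10.9 Y6.5
G1 X9.0 Y9.7
G1 X5.5 Y11.0
G1 X2.0 Y9.7
G1 X0.1 Y6.4
G1 X0.7 Y2.7
G1 X3.6 Y0.3
G1 X7.4 Y0.3
G1 X10.3 Y2.8
G1 X10.9 Y6.5
M2 ; end

The solid is a regular 9-sided prism (a cylinder approximated with 9 flat sides), circumscribed radius ≈ 5.5 mm, height ≈ 10.3 mm. Slicing at Δz = 2.1 mm — 5 equal slices spanning the solid's height, so layer i sits at z = i·h/5 — gives 5 non-empty perimeters. Each is a 9-segment closed polygon; G0 lifts to the layer z and rapids to the start vertex, then G1 traces the edges.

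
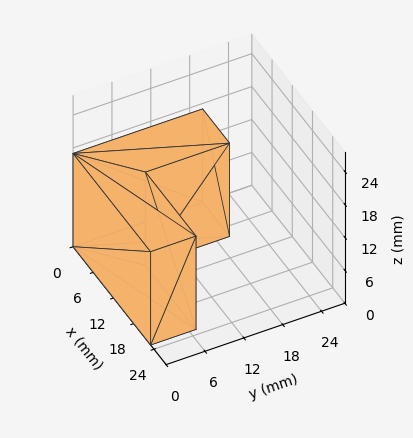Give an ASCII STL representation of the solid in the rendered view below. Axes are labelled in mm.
Reading the render: the shape is an L-shaped prism: outer 23 × 20 mm, arm thicknesses ≈ 7 mm (horizontal) and 8 mm (vertical), extruded 17 mm in z (dimensions read to the nearest mm from the axis ticks). For the STL, each face is triangulated and given an outward normal.

solid part
  facet normal 0.0000 0.0000 -1.0000
    outer loop
      vertex 23.00 7.00 0.00
      vertex 23.00 0.00 0.00
      vertex 0.00 0.00 0.00
    endloop
  endfacet
  facet normal 0.0000 0.0000 -1.0000
    outer loop
      vertex 8.00 7.00 0.00
      vertex 23.00 7.00 0.00
      vertex 0.00 0.00 0.00
    endloop
  endfacet
  facet normal 0.0000 0.0000 -1.0000
    outer loop
      vertex 8.00 20.00 0.00
      vertex 8.00 7.00 0.00
      vertex 0.00 0.00 0.00
    endloop
  endfacet
  facet normal 0.0000 0.0000 -1.0000
    outer loop
      vertex 0.00 20.00 0.00
      vertex 8.00 20.00 0.00
      vertex 0.00 0.00 0.00
    endloop
  endfacet
  facet normal 0.0000 0.0000 1.0000
    outer loop
      vertex 0.00 0.00 17.00
      vertex 23.00 0.00 17.00
      vertex 23.00 7.00 17.00
    endloop
  endfacet
  facet normal 0.0000 0.0000 1.0000
    outer loop
      vertex 0.00 0.00 17.00
      vertex 23.00 7.00 17.00
      vertex 8.00 7.00 17.00
    endloop
  endfacet
  facet normal 0.0000 0.0000 1.0000
    outer loop
      vertex 0.00 0.00 17.00
      vertex 8.00 7.00 17.00
      vertex 8.00 20.00 17.00
    endloop
  endfacet
  facet normal 0.0000 0.0000 1.0000
    outer loop
      vertex 0.00 0.00 17.00
      vertex 8.00 20.00 17.00
      vertex 0.00 20.00 17.00
    endloop
  endfacet
  facet normal 0.0000 -1.0000 0.0000
    outer loop
      vertex 0.00 0.00 0.00
      vertex 23.00 0.00 0.00
      vertex 23.00 0.00 17.00
    endloop
  endfacet
  facet normal 0.0000 -1.0000 0.0000
    outer loop
      vertex 0.00 0.00 0.00
      vertex 23.00 0.00 17.00
      vertex 0.00 0.00 17.00
    endloop
  endfacet
  facet normal 1.0000 0.0000 0.0000
    outer loop
      vertex 23.00 0.00 0.00
      vertex 23.00 7.00 0.00
      vertex 23.00 7.00 17.00
    endloop
  endfacet
  facet normal 1.0000 0.0000 0.0000
    outer loop
      vertex 23.00 0.00 0.00
      vertex 23.00 7.00 17.00
      vertex 23.00 0.00 17.00
    endloop
  endfacet
  facet normal 0.0000 1.0000 0.0000
    outer loop
      vertex 23.00 7.00 0.00
      vertex 8.00 7.00 0.00
      vertex 8.00 7.00 17.00
    endloop
  endfacet
  facet normal 0.0000 1.0000 0.0000
    outer loop
      vertex 23.00 7.00 0.00
      vertex 8.00 7.00 17.00
      vertex 23.00 7.00 17.00
    endloop
  endfacet
  facet normal 1.0000 0.0000 0.0000
    outer loop
      vertex 8.00 7.00 0.00
      vertex 8.00 20.00 0.00
      vertex 8.00 20.00 17.00
    endloop
  endfacet
  facet normal 1.0000 0.0000 0.0000
    outer loop
      vertex 8.00 7.00 0.00
      vertex 8.00 20.00 17.00
      vertex 8.00 7.00 17.00
    endloop
  endfacet
  facet normal 0.0000 1.0000 0.0000
    outer loop
      vertex 8.00 20.00 0.00
      vertex 0.00 20.00 0.00
      vertex 0.00 20.00 17.00
    endloop
  endfacet
  facet normal 0.0000 1.0000 0.0000
    outer loop
      vertex 8.00 20.00 0.00
      vertex 0.00 20.00 17.00
      vertex 8.00 20.00 17.00
    endloop
  endfacet
  facet normal -1.0000 0.0000 0.0000
    outer loop
      vertex 0.00 20.00 0.00
      vertex 0.00 0.00 0.00
      vertex 0.00 0.00 17.00
    endloop
  endfacet
  facet normal -1.0000 0.0000 0.0000
    outer loop
      vertex 0.00 20.00 0.00
      vertex 0.00 0.00 17.00
      vertex 0.00 20.00 17.00
    endloop
  endfacet
endsolid part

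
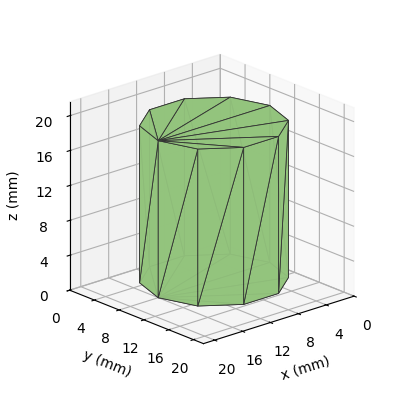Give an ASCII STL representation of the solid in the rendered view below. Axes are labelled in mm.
Reading the render: the shape is a regular 10-sided prism (a cylinder approximated with 10 flat sides), circumscribed radius ≈ 8 mm, height ≈ 18 mm (dimensions read to the nearest mm from the axis ticks). For the STL, each face is triangulated and given an outward normal.

solid part
  facet normal 0.0000 0.0000 -1.0000
    outer loop
      vertex 10.5 15.6 0.0
      vertex 14.5 12.7 0.0
      vertex 16.0 8.0 0.0
    endloop
  endfacet
  facet normal 0.0000 0.0000 -1.0000
    outer loop
      vertex 5.5 15.6 0.0
      vertex 10.5 15.6 0.0
      vertex 16.0 8.0 0.0
    endloop
  endfacet
  facet normal 0.0000 0.0000 -1.0000
    outer loop
      vertex 1.5 12.7 0.0
      vertex 5.5 15.6 0.0
      vertex 16.0 8.0 0.0
    endloop
  endfacet
  facet normal 0.0000 0.0000 -1.0000
    outer loop
      vertex 0.0 8.0 0.0
      vertex 1.5 12.7 0.0
      vertex 16.0 8.0 0.0
    endloop
  endfacet
  facet normal 0.0000 0.0000 -1.0000
    outer loop
      vertex 1.5 3.3 0.0
      vertex 0.0 8.0 0.0
      vertex 16.0 8.0 0.0
    endloop
  endfacet
  facet normal 0.0000 0.0000 -1.0000
    outer loop
      vertex 5.5 0.4 0.0
      vertex 1.5 3.3 0.0
      vertex 16.0 8.0 0.0
    endloop
  endfacet
  facet normal 0.0000 0.0000 -1.0000
    outer loop
      vertex 10.5 0.4 0.0
      vertex 5.5 0.4 0.0
      vertex 16.0 8.0 0.0
    endloop
  endfacet
  facet normal 0.0000 0.0000 -1.0000
    outer loop
      vertex 14.5 3.3 0.0
      vertex 10.5 0.4 0.0
      vertex 16.0 8.0 0.0
    endloop
  endfacet
  facet normal 0.0000 0.0000 1.0000
    outer loop
      vertex 16.0 8.0 18.0
      vertex 14.5 12.7 18.0
      vertex 10.5 15.6 18.0
    endloop
  endfacet
  facet normal 0.0000 0.0000 1.0000
    outer loop
      vertex 16.0 8.0 18.0
      vertex 10.5 15.6 18.0
      vertex 5.5 15.6 18.0
    endloop
  endfacet
  facet normal 0.0000 0.0000 1.0000
    outer loop
      vertex 16.0 8.0 18.0
      vertex 5.5 15.6 18.0
      vertex 1.5 12.7 18.0
    endloop
  endfacet
  facet normal 0.0000 0.0000 1.0000
    outer loop
      vertex 16.0 8.0 18.0
      vertex 1.5 12.7 18.0
      vertex 0.0 8.0 18.0
    endloop
  endfacet
  facet normal 0.0000 0.0000 1.0000
    outer loop
      vertex 16.0 8.0 18.0
      vertex 0.0 8.0 18.0
      vertex 1.5 3.3 18.0
    endloop
  endfacet
  facet normal 0.0000 0.0000 1.0000
    outer loop
      vertex 16.0 8.0 18.0
      vertex 1.5 3.3 18.0
      vertex 5.5 0.4 18.0
    endloop
  endfacet
  facet normal 0.0000 0.0000 1.0000
    outer loop
      vertex 16.0 8.0 18.0
      vertex 5.5 0.4 18.0
      vertex 10.5 0.4 18.0
    endloop
  endfacet
  facet normal 0.0000 0.0000 1.0000
    outer loop
      vertex 16.0 8.0 18.0
      vertex 10.5 0.4 18.0
      vertex 14.5 3.3 18.0
    endloop
  endfacet
  facet normal 0.9527 0.3040 0.0000
    outer loop
      vertex 16.0 8.0 0.0
      vertex 14.5 12.7 0.0
      vertex 14.5 12.7 18.0
    endloop
  endfacet
  facet normal 0.9527 0.3040 0.0000
    outer loop
      vertex 16.0 8.0 0.0
      vertex 14.5 12.7 18.0
      vertex 16.0 8.0 18.0
    endloop
  endfacet
  facet normal 0.5870 0.8096 0.0000
    outer loop
      vertex 14.5 12.7 0.0
      vertex 10.5 15.6 0.0
      vertex 10.5 15.6 18.0
    endloop
  endfacet
  facet normal 0.5870 0.8096 0.0000
    outer loop
      vertex 14.5 12.7 0.0
      vertex 10.5 15.6 18.0
      vertex 14.5 12.7 18.0
    endloop
  endfacet
  facet normal 0.0000 1.0000 0.0000
    outer loop
      vertex 10.5 15.6 0.0
      vertex 5.5 15.6 0.0
      vertex 5.5 15.6 18.0
    endloop
  endfacet
  facet normal 0.0000 1.0000 0.0000
    outer loop
      vertex 10.5 15.6 0.0
      vertex 5.5 15.6 18.0
      vertex 10.5 15.6 18.0
    endloop
  endfacet
  facet normal -0.5870 0.8096 0.0000
    outer loop
      vertex 5.5 15.6 0.0
      vertex 1.5 12.7 0.0
      vertex 1.5 12.7 18.0
    endloop
  endfacet
  facet normal -0.5870 0.8096 0.0000
    outer loop
      vertex 5.5 15.6 0.0
      vertex 1.5 12.7 18.0
      vertex 5.5 15.6 18.0
    endloop
  endfacet
  facet normal -0.9527 0.3040 0.0000
    outer loop
      vertex 1.5 12.7 0.0
      vertex 0.0 8.0 0.0
      vertex 0.0 8.0 18.0
    endloop
  endfacet
  facet normal -0.9527 0.3040 0.0000
    outer loop
      vertex 1.5 12.7 0.0
      vertex 0.0 8.0 18.0
      vertex 1.5 12.7 18.0
    endloop
  endfacet
  facet normal -0.9527 -0.3040 0.0000
    outer loop
      vertex 0.0 8.0 0.0
      vertex 1.5 3.3 0.0
      vertex 1.5 3.3 18.0
    endloop
  endfacet
  facet normal -0.9527 -0.3040 0.0000
    outer loop
      vertex 0.0 8.0 0.0
      vertex 1.5 3.3 18.0
      vertex 0.0 8.0 18.0
    endloop
  endfacet
  facet normal -0.5870 -0.8096 0.0000
    outer loop
      vertex 1.5 3.3 0.0
      vertex 5.5 0.4 0.0
      vertex 5.5 0.4 18.0
    endloop
  endfacet
  facet normal -0.5870 -0.8096 0.0000
    outer loop
      vertex 1.5 3.3 0.0
      vertex 5.5 0.4 18.0
      vertex 1.5 3.3 18.0
    endloop
  endfacet
  facet normal 0.0000 -1.0000 0.0000
    outer loop
      vertex 5.5 0.4 0.0
      vertex 10.5 0.4 0.0
      vertex 10.5 0.4 18.0
    endloop
  endfacet
  facet normal 0.0000 -1.0000 0.0000
    outer loop
      vertex 5.5 0.4 0.0
      vertex 10.5 0.4 18.0
      vertex 5.5 0.4 18.0
    endloop
  endfacet
  facet normal 0.5870 -0.8096 0.0000
    outer loop
      vertex 10.5 0.4 0.0
      vertex 14.5 3.3 0.0
      vertex 14.5 3.3 18.0
    endloop
  endfacet
  facet normal 0.5870 -0.8096 0.0000
    outer loop
      vertex 10.5 0.4 0.0
      vertex 14.5 3.3 18.0
      vertex 10.5 0.4 18.0
    endloop
  endfacet
  facet normal 0.9527 -0.3040 0.0000
    outer loop
      vertex 14.5 3.3 0.0
      vertex 16.0 8.0 0.0
      vertex 16.0 8.0 18.0
    endloop
  endfacet
  facet normal 0.9527 -0.3040 0.0000
    outer loop
      vertex 14.5 3.3 0.0
      vertex 16.0 8.0 18.0
      vertex 14.5 3.3 18.0
    endloop
  endfacet
endsolid part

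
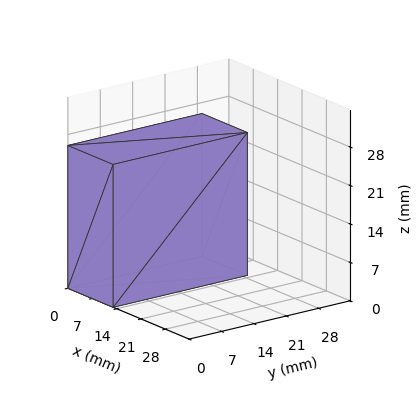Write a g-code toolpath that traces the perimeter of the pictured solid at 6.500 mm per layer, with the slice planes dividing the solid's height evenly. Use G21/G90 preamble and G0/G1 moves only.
Reading the render: the shape is a rectangular box, roughly 13 × 29 mm footprint and 26 mm tall (dimensions read to the nearest mm from the axis ticks). For the g-code, the solid's height is divided into equal slices at the stated Δz and each level perimeter traced with G1 moves after a G0 lift.

; perimeter-only toolpath
G21 ; units = mm
G90 ; absolute positioning
G28 ; home
; layer 1
G0 Z6.500
G0 X0.000 Y0.000
G1 X13.000 Y0.000
G1 X13.000 Y29.000
G1 X0.000 Y29.000
G1 X0.000 Y0.000
; layer 2
G0 Z13.000
G0 X0.000 Y0.000
G1 X13.000 Y0.000
G1 X13.000 Y29.000
G1 X0.000 Y29.000
G1 X0.000 Y0.000
; layer 3
G0 Z19.500
G0 X0.000 Y0.000
G1 X13.000 Y0.000
G1 X13.000 Y29.000
G1 X0.000 Y29.000
G1 X0.000 Y0.000
; layer 4
G0 Z26.000
G0 X0.000 Y0.000
G1 X13.000 Y0.000
G1 X13.000 Y29.000
G1 X0.000 Y29.000
G1 X0.000 Y0.000
M2 ; end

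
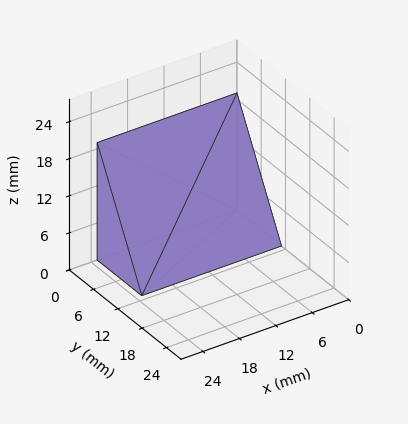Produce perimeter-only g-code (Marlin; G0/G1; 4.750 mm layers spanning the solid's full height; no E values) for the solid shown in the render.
Reading the render: the shape is a wedge (ramp): 23 × 11 mm base, rising to 19 mm along the y=0 edge and sloping linearly to z=0 at y=11 (dimensions read to the nearest mm from the axis ticks). For the g-code, the solid's height is divided into equal slices at the stated Δz and each level perimeter traced with G1 moves after a G0 lift.

; perimeter-only toolpath
G21 ; units = mm
G90 ; absolute positioning
G28 ; home
; layer 1
G0 Z4.750
G0 X0.000 Y0.000
G1 X23.000 Y0.000
G1 X23.000 Y8.250
G1 X0.000 Y8.250
G1 X0.000 Y0.000
; layer 2
G0 Z9.500
G0 X0.000 Y0.000
G1 X23.000 Y0.000
G1 X23.000 Y5.500
G1 X0.000 Y5.500
G1 X0.000 Y0.000
; layer 3
G0 Z14.250
G0 X0.000 Y0.000
G1 X23.000 Y0.000
G1 X23.000 Y2.750
G1 X0.000 Y2.750
G1 X0.000 Y0.000
M2 ; end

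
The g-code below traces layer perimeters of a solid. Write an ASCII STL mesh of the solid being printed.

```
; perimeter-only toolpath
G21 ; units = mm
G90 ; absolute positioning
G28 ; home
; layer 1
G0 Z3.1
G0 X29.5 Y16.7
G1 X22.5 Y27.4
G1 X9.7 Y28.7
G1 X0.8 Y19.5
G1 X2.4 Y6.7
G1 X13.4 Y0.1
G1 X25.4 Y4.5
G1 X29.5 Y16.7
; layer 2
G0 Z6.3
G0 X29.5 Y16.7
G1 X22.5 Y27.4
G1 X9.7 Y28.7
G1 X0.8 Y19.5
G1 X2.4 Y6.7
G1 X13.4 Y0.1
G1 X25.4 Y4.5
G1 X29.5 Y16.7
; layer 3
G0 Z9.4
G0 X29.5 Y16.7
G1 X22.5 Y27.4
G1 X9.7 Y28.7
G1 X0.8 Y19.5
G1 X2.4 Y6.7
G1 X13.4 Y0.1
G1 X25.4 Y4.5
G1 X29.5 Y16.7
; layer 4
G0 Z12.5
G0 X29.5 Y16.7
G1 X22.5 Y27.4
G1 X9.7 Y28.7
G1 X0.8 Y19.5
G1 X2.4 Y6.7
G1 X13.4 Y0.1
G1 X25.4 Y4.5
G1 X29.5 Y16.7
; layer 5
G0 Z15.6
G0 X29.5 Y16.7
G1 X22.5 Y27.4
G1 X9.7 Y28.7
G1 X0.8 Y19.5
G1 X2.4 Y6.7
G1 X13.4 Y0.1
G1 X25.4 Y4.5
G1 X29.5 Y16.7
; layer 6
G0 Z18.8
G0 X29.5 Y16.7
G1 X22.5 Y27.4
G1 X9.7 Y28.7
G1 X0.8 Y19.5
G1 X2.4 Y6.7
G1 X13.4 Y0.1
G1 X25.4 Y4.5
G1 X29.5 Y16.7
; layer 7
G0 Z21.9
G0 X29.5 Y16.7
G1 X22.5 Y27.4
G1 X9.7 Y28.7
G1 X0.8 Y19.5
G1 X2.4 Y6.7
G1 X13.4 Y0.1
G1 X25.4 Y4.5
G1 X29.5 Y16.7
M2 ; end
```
solid part
  facet normal 0.0000 0.0000 -1.0000
    outer loop
      vertex 9.7 28.7 0.0
      vertex 22.5 27.4 0.0
      vertex 29.5 16.7 0.0
    endloop
  endfacet
  facet normal 0.0000 0.0000 -1.0000
    outer loop
      vertex 0.8 19.5 0.0
      vertex 9.7 28.7 0.0
      vertex 29.5 16.7 0.0
    endloop
  endfacet
  facet normal 0.0000 0.0000 -1.0000
    outer loop
      vertex 2.4 6.7 0.0
      vertex 0.8 19.5 0.0
      vertex 29.5 16.7 0.0
    endloop
  endfacet
  facet normal 0.0000 0.0000 -1.0000
    outer loop
      vertex 13.4 0.1 0.0
      vertex 2.4 6.7 0.0
      vertex 29.5 16.7 0.0
    endloop
  endfacet
  facet normal 0.0000 0.0000 -1.0000
    outer loop
      vertex 25.4 4.5 0.0
      vertex 13.4 0.1 0.0
      vertex 29.5 16.7 0.0
    endloop
  endfacet
  facet normal 0.0000 0.0000 1.0000
    outer loop
      vertex 29.5 16.7 21.9
      vertex 22.5 27.4 21.9
      vertex 9.7 28.7 21.9
    endloop
  endfacet
  facet normal 0.0000 0.0000 1.0000
    outer loop
      vertex 29.5 16.7 21.9
      vertex 9.7 28.7 21.9
      vertex 0.8 19.5 21.9
    endloop
  endfacet
  facet normal 0.0000 0.0000 1.0000
    outer loop
      vertex 29.5 16.7 21.9
      vertex 0.8 19.5 21.9
      vertex 2.4 6.7 21.9
    endloop
  endfacet
  facet normal 0.0000 0.0000 1.0000
    outer loop
      vertex 29.5 16.7 21.9
      vertex 2.4 6.7 21.9
      vertex 13.4 0.1 21.9
    endloop
  endfacet
  facet normal 0.0000 0.0000 1.0000
    outer loop
      vertex 29.5 16.7 21.9
      vertex 13.4 0.1 21.9
      vertex 25.4 4.5 21.9
    endloop
  endfacet
  facet normal 0.8368 0.5475 0.0000
    outer loop
      vertex 29.5 16.7 0.0
      vertex 22.5 27.4 0.0
      vertex 22.5 27.4 21.9
    endloop
  endfacet
  facet normal 0.8368 0.5475 0.0000
    outer loop
      vertex 29.5 16.7 0.0
      vertex 22.5 27.4 21.9
      vertex 29.5 16.7 21.9
    endloop
  endfacet
  facet normal 0.1010 0.9949 0.0000
    outer loop
      vertex 22.5 27.4 0.0
      vertex 9.7 28.7 0.0
      vertex 9.7 28.7 21.9
    endloop
  endfacet
  facet normal 0.1010 0.9949 0.0000
    outer loop
      vertex 22.5 27.4 0.0
      vertex 9.7 28.7 21.9
      vertex 22.5 27.4 21.9
    endloop
  endfacet
  facet normal -0.7187 0.6953 0.0000
    outer loop
      vertex 9.7 28.7 0.0
      vertex 0.8 19.5 0.0
      vertex 0.8 19.5 21.9
    endloop
  endfacet
  facet normal -0.7187 0.6953 0.0000
    outer loop
      vertex 9.7 28.7 0.0
      vertex 0.8 19.5 21.9
      vertex 9.7 28.7 21.9
    endloop
  endfacet
  facet normal -0.9923 -0.1240 0.0000
    outer loop
      vertex 0.8 19.5 0.0
      vertex 2.4 6.7 0.0
      vertex 2.4 6.7 21.9
    endloop
  endfacet
  facet normal -0.9923 -0.1240 0.0000
    outer loop
      vertex 0.8 19.5 0.0
      vertex 2.4 6.7 21.9
      vertex 0.8 19.5 21.9
    endloop
  endfacet
  facet normal -0.5145 -0.8575 0.0000
    outer loop
      vertex 2.4 6.7 0.0
      vertex 13.4 0.1 0.0
      vertex 13.4 0.1 21.9
    endloop
  endfacet
  facet normal -0.5145 -0.8575 0.0000
    outer loop
      vertex 2.4 6.7 0.0
      vertex 13.4 0.1 21.9
      vertex 2.4 6.7 21.9
    endloop
  endfacet
  facet normal 0.3443 -0.9389 0.0000
    outer loop
      vertex 13.4 0.1 0.0
      vertex 25.4 4.5 0.0
      vertex 25.4 4.5 21.9
    endloop
  endfacet
  facet normal 0.3443 -0.9389 0.0000
    outer loop
      vertex 13.4 0.1 0.0
      vertex 25.4 4.5 21.9
      vertex 13.4 0.1 21.9
    endloop
  endfacet
  facet normal 0.9479 -0.3186 0.0000
    outer loop
      vertex 25.4 4.5 0.0
      vertex 29.5 16.7 0.0
      vertex 29.5 16.7 21.9
    endloop
  endfacet
  facet normal 0.9479 -0.3186 0.0000
    outer loop
      vertex 25.4 4.5 0.0
      vertex 29.5 16.7 21.9
      vertex 25.4 4.5 21.9
    endloop
  endfacet
endsolid part

The G0 Z moves step by Δz≈3.1 mm. Every layer's G1 loop is the same polygon, so the solid is a straight extrusion of it from z=0 to z≈21.9. Closing with flat bottom and top caps and triangulating gives 24 facets — a regular 7-sided prism (a cylinder approximated with 7 flat sides), circumscribed radius ≈ 14.8 mm, height ≈ 21.9 mm.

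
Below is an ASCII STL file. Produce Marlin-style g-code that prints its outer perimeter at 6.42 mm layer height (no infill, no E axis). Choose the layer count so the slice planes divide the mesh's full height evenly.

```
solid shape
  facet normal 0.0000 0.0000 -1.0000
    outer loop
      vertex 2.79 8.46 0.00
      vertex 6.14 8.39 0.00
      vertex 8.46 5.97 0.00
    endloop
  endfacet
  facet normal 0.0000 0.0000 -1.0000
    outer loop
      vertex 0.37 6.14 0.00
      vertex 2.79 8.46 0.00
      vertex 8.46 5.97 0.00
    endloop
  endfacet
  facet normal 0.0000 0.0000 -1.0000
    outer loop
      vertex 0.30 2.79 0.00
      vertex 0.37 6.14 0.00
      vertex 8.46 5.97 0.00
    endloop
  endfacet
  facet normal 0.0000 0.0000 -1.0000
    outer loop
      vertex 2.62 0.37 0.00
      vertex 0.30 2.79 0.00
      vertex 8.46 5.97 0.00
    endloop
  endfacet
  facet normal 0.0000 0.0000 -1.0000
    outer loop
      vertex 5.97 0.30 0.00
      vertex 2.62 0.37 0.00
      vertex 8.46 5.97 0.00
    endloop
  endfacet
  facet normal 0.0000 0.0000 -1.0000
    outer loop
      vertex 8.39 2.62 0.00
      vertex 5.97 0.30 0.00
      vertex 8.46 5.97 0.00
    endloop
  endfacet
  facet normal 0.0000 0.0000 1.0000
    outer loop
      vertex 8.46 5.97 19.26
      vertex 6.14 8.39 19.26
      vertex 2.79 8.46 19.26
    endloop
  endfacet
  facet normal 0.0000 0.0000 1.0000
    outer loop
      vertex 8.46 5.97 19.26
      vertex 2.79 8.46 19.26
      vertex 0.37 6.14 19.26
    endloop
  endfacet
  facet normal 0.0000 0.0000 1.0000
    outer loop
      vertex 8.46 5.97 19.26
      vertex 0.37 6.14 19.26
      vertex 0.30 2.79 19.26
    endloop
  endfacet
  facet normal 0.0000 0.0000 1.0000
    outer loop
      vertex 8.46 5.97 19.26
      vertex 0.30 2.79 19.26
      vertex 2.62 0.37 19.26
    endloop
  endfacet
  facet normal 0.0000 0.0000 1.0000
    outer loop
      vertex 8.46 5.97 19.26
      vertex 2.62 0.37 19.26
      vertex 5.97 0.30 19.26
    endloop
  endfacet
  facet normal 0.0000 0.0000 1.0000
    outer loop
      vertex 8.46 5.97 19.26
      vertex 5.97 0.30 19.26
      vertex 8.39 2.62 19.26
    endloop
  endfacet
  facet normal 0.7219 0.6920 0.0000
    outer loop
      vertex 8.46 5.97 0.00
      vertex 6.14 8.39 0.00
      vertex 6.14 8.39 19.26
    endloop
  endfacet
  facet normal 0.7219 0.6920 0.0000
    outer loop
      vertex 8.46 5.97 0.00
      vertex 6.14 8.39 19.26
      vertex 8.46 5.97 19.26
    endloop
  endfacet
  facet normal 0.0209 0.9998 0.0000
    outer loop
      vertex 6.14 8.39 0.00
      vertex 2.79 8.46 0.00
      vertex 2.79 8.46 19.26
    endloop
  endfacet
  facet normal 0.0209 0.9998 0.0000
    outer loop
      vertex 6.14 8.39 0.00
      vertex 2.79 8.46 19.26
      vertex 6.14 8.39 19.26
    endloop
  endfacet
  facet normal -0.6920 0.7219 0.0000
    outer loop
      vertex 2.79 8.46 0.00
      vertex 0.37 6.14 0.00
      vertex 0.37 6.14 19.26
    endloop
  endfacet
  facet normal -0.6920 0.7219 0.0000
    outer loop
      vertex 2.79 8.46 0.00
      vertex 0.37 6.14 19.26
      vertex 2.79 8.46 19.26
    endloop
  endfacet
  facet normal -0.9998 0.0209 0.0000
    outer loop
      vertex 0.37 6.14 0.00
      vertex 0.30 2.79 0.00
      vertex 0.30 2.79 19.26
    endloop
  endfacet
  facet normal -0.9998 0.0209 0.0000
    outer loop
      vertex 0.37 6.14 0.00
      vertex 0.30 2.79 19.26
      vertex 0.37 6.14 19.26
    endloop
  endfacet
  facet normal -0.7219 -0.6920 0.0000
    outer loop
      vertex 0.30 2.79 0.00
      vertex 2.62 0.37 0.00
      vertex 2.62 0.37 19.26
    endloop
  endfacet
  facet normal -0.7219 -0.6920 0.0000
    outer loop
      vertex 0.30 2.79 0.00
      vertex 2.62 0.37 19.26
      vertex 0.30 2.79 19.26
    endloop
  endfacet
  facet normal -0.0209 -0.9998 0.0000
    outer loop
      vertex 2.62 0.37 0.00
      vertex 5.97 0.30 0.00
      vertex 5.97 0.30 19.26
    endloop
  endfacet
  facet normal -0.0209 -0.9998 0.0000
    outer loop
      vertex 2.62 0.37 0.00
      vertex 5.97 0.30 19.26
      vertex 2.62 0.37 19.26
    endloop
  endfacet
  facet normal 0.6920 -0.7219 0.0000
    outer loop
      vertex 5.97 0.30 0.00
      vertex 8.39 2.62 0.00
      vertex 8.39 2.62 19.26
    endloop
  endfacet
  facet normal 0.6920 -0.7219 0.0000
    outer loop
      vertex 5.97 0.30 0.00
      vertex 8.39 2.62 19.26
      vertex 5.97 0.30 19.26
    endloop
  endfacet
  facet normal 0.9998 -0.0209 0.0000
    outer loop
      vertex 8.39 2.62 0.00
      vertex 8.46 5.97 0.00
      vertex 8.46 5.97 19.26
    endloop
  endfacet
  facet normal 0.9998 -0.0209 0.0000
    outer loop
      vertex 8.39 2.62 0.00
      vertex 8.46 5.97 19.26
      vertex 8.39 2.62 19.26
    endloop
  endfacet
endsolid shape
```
; perimeter-only toolpath
G21 ; units = mm
G90 ; absolute positioning
G28 ; home
; layer 1
G0 Z6.42
G0 X8.46 Y5.97
G1 X6.14 Y8.39
G1 X2.79 Y8.46
G1 X0.37 Y6.14
G1 X0.30 Y2.79
G1 X2.62 Y0.37
G1 X5.97 Y0.30
G1 X8.39 Y2.62
G1 X8.46 Y5.97
; layer 2
G0 Z12.84
G0 X8.46 Y5.97
G1 X6.14 Y8.39
G1 X2.79 Y8.46
G1 X0.37 Y6.14
G1 X0.30 Y2.79
G1 X2.62 Y0.37
G1 X5.97 Y0.30
G1 X8.39 Y2.62
G1 X8.46 Y5.97
; layer 3
G0 Z19.26
G0 X8.46 Y5.97
G1 X6.14 Y8.39
G1 X2.79 Y8.46
G1 X0.37 Y6.14
G1 X0.30 Y2.79
G1 X2.62 Y0.37
G1 X5.97 Y0.30
G1 X8.39 Y2.62
G1 X8.46 Y5.97
M2 ; end

The solid is a regular 8-sided prism (a cylinder approximated with 8 flat sides), circumscribed radius ≈ 4.38 mm, height ≈ 19.3 mm. Slicing at Δz = 6.42 mm — 3 equal slices spanning the solid's height, so layer i sits at z = i·h/3 — gives 3 non-empty perimeters. Each is a 8-segment closed polygon; G0 lifts to the layer z and rapids to the start vertex, then G1 traces the edges.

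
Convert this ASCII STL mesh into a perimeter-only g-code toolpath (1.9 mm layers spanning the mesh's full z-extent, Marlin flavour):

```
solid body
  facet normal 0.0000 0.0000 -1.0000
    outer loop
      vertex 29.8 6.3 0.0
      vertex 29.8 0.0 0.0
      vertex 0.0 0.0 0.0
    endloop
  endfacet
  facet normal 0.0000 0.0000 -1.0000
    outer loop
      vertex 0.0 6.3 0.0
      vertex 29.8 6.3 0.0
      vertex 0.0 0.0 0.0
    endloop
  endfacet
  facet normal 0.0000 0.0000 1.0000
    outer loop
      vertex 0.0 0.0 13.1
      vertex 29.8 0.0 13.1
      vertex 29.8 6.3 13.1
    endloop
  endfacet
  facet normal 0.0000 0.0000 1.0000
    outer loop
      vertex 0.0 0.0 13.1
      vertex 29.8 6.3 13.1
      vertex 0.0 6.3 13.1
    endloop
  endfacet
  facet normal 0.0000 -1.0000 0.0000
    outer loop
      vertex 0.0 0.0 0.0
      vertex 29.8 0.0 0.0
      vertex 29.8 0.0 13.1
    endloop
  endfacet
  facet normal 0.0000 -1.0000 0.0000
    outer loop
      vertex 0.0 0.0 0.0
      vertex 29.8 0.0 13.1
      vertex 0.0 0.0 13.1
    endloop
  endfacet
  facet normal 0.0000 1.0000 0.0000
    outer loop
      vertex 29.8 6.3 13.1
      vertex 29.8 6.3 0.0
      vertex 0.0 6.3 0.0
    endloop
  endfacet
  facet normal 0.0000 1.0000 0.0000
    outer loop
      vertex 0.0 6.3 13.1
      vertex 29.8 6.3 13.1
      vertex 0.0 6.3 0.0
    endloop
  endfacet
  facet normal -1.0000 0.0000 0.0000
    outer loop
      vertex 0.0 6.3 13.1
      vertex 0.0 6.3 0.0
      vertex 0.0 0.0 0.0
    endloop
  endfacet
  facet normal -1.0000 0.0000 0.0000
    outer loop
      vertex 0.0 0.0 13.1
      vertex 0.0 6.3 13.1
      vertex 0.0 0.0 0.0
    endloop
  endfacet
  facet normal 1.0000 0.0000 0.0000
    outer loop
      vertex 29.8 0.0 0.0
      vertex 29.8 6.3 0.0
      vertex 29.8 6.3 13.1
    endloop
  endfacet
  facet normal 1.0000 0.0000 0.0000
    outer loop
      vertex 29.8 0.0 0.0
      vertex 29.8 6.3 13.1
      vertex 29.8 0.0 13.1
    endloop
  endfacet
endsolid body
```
; perimeter-only toolpath
G21 ; units = mm
G90 ; absolute positioning
G28 ; home
; layer 1
G0 Z1.9
G0 X0.0 Y0.0
G1 X29.8 Y0.0
G1 X29.8 Y6.3
G1 X0.0 Y6.3
G1 X0.0 Y0.0
; layer 2
G0 Z3.7
G0 X0.0 Y0.0
G1 X29.8 Y0.0
G1 X29.8 Y6.3
G1 X0.0 Y6.3
G1 X0.0 Y0.0
; layer 3
G0 Z5.6
G0 X0.0 Y0.0
G1 X29.8 Y0.0
G1 X29.8 Y6.3
G1 X0.0 Y6.3
G1 X0.0 Y0.0
; layer 4
G0 Z7.5
G0 X0.0 Y0.0
G1 X29.8 Y0.0
G1 X29.8 Y6.3
G1 X0.0 Y6.3
G1 X0.0 Y0.0
; layer 5
G0 Z9.4
G0 X0.0 Y0.0
G1 X29.8 Y0.0
G1 X29.8 Y6.3
G1 X0.0 Y6.3
G1 X0.0 Y0.0
; layer 6
G0 Z11.2
G0 X0.0 Y0.0
G1 X29.8 Y0.0
G1 X29.8 Y6.3
G1 X0.0 Y6.3
G1 X0.0 Y0.0
; layer 7
G0 Z13.1
G0 X0.0 Y0.0
G1 X29.8 Y0.0
G1 X29.8 Y6.3
G1 X0.0 Y6.3
G1 X0.0 Y0.0
M2 ; end

The solid is a rectangular box, roughly 29.8 × 6.3 mm footprint and 13.1 mm tall. Slicing at Δz = 1.9 mm — 7 equal slices spanning the solid's height, so layer i sits at z = i·h/7 — gives 7 non-empty perimeters. Each is a 4-segment closed polygon; G0 lifts to the layer z and rapids to the start vertex, then G1 traces the edges.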